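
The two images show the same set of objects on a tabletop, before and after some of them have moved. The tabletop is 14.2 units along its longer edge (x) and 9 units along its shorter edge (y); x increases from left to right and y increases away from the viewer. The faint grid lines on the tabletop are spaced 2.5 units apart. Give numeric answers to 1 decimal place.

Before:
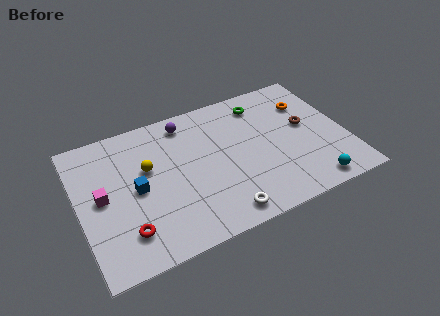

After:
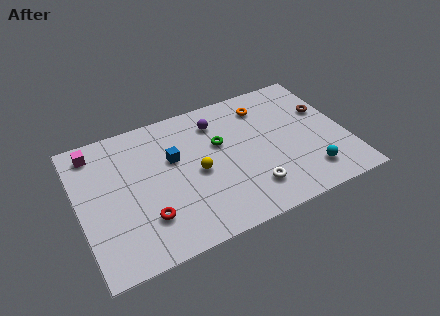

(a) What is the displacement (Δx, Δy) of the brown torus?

(1.1, 0.7)

The brown torus was at about (12.2, 5.0) and moved to about (13.3, 5.7).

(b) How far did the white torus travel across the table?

1.9

The white torus was near (7.1, 1.1) before and (8.8, 2.0) after, so it travelled √(1.7² + 0.9²) ≈ 1.9 units.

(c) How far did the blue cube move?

2.4

The blue cube moved from about (3.0, 4.4) to (5.1, 5.6), a distance of √(2.1² + 1.2²) ≈ 2.4.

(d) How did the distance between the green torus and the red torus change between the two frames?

-4.2

Before: roughly 9.6 units apart; after: 5.4. That's 4.2 units closer together.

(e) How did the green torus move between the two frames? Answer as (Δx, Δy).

(-2.5, -1.8)

From the two frames, the green torus sits at roughly (10.1, 7.4) before and (7.6, 5.6) after.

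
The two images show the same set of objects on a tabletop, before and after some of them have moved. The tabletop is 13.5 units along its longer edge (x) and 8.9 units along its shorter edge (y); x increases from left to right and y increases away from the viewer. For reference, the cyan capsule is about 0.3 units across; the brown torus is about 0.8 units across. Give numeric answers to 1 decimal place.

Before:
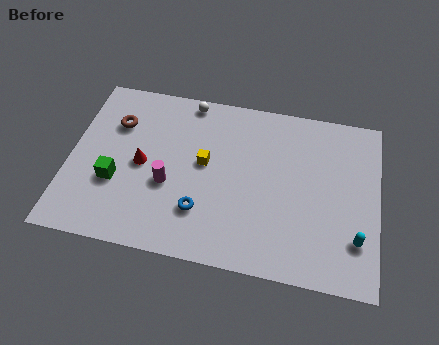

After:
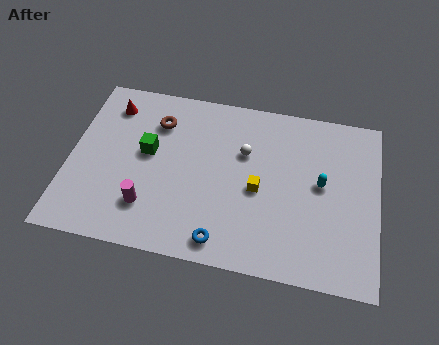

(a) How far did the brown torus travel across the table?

1.8

The brown torus moved from about (1.9, 6.3) to (3.7, 6.7), a distance of √(1.8² + 0.4²) ≈ 1.8.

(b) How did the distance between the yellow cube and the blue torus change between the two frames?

+0.7

The distance was about 2.5 in the first image and 3.2 in the second, so they moved 0.7 units further apart.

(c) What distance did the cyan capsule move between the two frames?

3.0

From (12.6, 2.3) to (11.0, 4.8), the cyan capsule covered √(1.6² + 2.5²) ≈ 3.0 units.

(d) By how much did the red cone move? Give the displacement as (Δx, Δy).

(-1.6, 2.9)

The red cone was at about (3.2, 4.3) and moved to about (1.6, 7.2).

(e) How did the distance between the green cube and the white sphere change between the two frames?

-1.4

Before: roughly 5.7 units apart; after: 4.3. That's 1.4 units closer together.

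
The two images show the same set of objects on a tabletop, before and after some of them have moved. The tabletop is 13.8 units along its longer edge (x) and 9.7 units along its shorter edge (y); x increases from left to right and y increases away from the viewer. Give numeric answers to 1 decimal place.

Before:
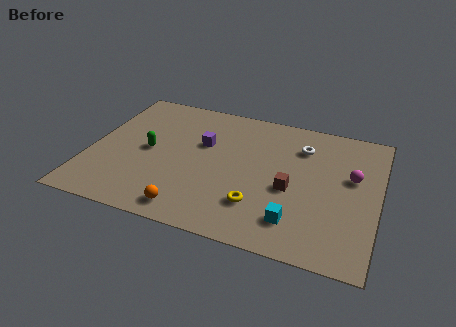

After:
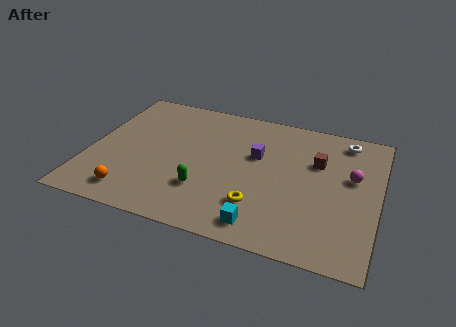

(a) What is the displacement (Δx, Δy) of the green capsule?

(2.9, -2.0)

From the two frames, the green capsule sits at roughly (2.8, 4.8) before and (5.7, 2.8) after.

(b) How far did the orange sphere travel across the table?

2.8

The orange sphere moved from about (5.2, 1.2) to (2.4, 1.5), a distance of √(2.8² + 0.3²) ≈ 2.8.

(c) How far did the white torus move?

2.3

The white torus was near (10.0, 7.3) before and (12.0, 8.4) after, so it travelled √(2.0² + 1.1²) ≈ 2.3 units.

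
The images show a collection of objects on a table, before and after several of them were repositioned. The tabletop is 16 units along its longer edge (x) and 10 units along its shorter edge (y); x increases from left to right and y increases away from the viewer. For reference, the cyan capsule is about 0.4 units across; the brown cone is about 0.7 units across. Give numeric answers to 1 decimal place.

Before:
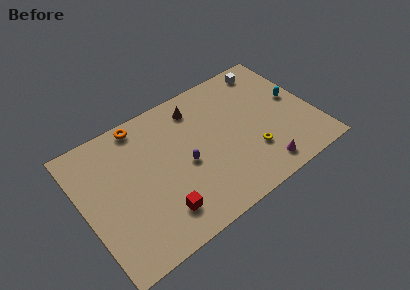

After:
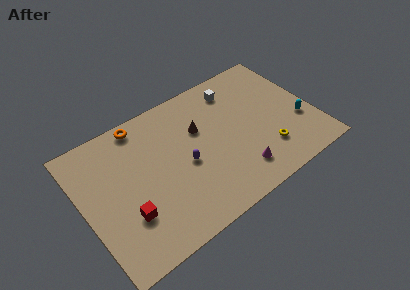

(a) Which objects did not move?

the purple capsule and the orange torus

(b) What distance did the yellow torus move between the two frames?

1.1

The yellow torus moved from about (11.3, 2.9) to (12.3, 2.5), a distance of √(1.0² + 0.4²) ≈ 1.1.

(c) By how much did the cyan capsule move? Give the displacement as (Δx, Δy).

(0.0, -1.9)

The cyan capsule started near (14.9, 5.4) and ended near (14.9, 3.5).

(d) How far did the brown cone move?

1.7

The brown cone moved from about (8.4, 8.2) to (8.3, 6.5), a distance of √(0.1² + 1.7²) ≈ 1.7.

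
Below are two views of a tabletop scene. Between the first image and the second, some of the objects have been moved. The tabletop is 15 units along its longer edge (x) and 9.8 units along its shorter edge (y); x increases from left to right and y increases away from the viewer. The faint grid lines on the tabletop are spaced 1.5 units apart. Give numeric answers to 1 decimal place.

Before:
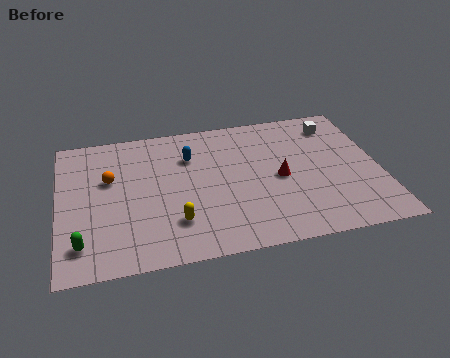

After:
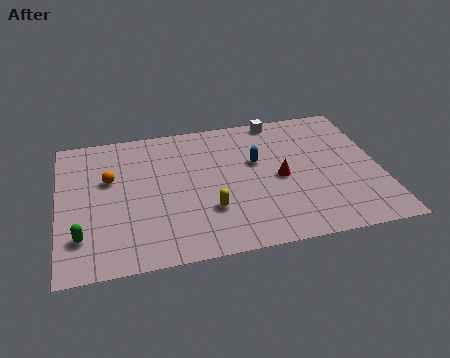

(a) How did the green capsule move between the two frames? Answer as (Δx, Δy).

(0.0, 0.5)

The green capsule started near (1.0, 1.9) and ended near (1.0, 2.4).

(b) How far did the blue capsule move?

3.3

From (6.2, 7.0) to (9.3, 6.0), the blue capsule covered √(3.1² + 1.0²) ≈ 3.3 units.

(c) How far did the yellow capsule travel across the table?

1.7

The yellow capsule was near (5.3, 2.5) before and (6.9, 3.0) after, so it travelled √(1.6² + 0.5²) ≈ 1.7 units.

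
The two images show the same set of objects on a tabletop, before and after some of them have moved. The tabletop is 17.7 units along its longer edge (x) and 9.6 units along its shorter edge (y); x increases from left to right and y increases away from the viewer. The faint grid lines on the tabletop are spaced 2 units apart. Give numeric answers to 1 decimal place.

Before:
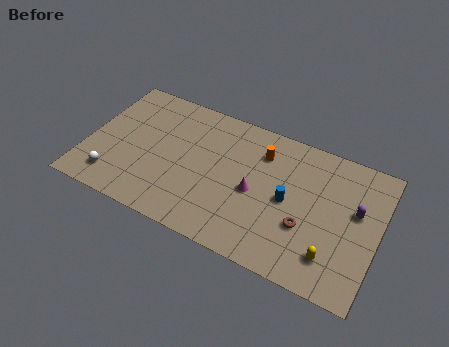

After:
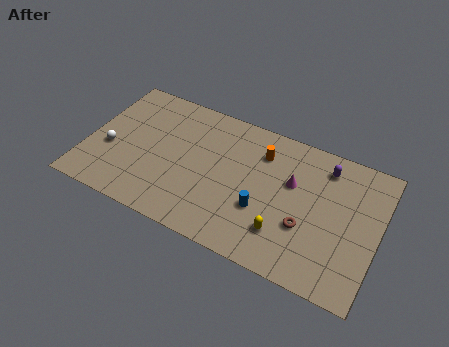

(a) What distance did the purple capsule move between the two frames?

3.0

The purple capsule was near (16.3, 5.7) before and (14.2, 7.9) after, so it travelled √(2.1² + 2.2²) ≈ 3.0 units.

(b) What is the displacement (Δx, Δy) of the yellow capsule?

(-2.9, 0.3)

From the two frames, the yellow capsule sits at roughly (15.2, 2.1) before and (12.3, 2.4) after.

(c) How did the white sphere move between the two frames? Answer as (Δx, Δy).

(-0.5, 2.0)

From the two frames, the white sphere sits at roughly (1.9, 1.8) before and (1.4, 3.8) after.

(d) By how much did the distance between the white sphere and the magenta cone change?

+2.4

They were about 8.8 units apart before and 11.2 after — 2.4 units further apart.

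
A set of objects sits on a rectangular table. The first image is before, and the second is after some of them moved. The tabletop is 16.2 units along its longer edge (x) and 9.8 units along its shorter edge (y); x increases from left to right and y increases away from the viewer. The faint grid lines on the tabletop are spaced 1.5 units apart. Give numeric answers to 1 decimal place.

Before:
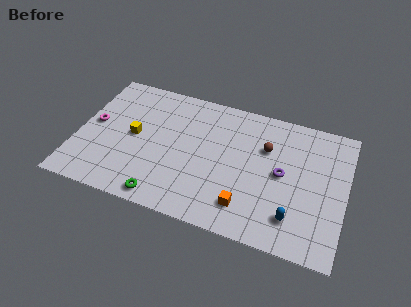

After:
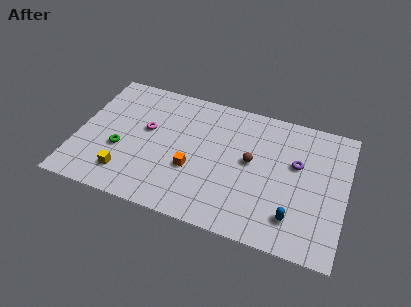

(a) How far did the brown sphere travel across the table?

1.5

From (11.3, 6.6) to (10.5, 5.3), the brown sphere covered √(0.8² + 1.3²) ≈ 1.5 units.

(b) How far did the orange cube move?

3.8

The orange cube moved from about (10.5, 2.0) to (7.1, 3.6), a distance of √(3.4² + 1.6²) ≈ 3.8.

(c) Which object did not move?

the blue capsule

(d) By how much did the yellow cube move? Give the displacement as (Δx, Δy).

(-0.2, -3.0)

The yellow cube was at about (3.4, 5.0) and moved to about (3.2, 2.0).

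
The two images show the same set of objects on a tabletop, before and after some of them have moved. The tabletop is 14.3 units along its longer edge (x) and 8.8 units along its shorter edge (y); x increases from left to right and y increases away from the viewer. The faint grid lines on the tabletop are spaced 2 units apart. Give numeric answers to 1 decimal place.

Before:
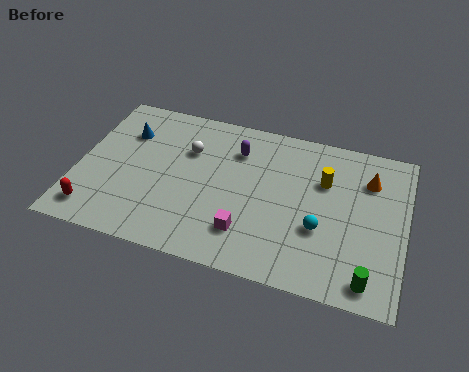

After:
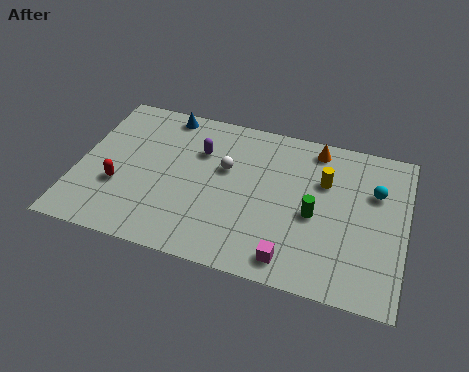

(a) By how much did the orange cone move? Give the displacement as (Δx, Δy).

(-2.4, 1.2)

The orange cone was at about (12.6, 6.5) and moved to about (10.2, 7.7).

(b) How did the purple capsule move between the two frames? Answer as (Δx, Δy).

(-1.6, -0.5)

From the two frames, the purple capsule sits at roughly (6.8, 6.6) before and (5.2, 6.1) after.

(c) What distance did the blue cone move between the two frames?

2.3

The blue cone was near (1.9, 6.3) before and (3.5, 7.9) after, so it travelled √(1.6² + 1.6²) ≈ 2.3 units.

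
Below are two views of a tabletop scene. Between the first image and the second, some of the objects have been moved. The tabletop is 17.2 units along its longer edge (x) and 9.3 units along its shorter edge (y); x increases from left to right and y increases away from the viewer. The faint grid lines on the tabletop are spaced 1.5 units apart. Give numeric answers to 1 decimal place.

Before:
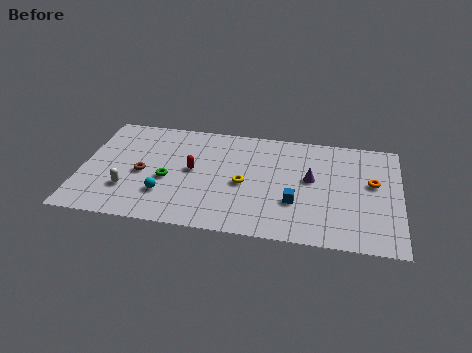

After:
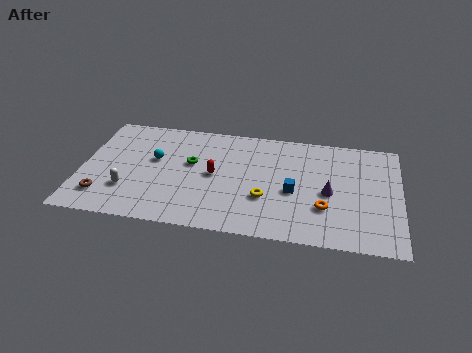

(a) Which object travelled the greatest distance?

the orange torus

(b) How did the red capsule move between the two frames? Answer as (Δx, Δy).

(1.2, -0.2)

From the two frames, the red capsule sits at roughly (6.0, 4.9) before and (7.2, 4.7) after.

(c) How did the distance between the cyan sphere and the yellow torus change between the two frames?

+2.0

Before: roughly 4.5 units apart; after: 6.5. That's 2.0 units further apart.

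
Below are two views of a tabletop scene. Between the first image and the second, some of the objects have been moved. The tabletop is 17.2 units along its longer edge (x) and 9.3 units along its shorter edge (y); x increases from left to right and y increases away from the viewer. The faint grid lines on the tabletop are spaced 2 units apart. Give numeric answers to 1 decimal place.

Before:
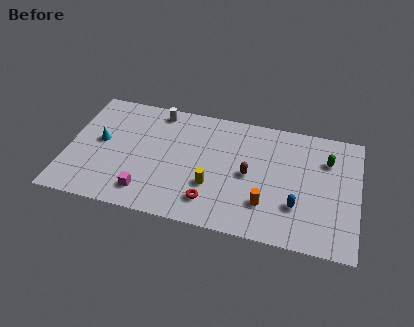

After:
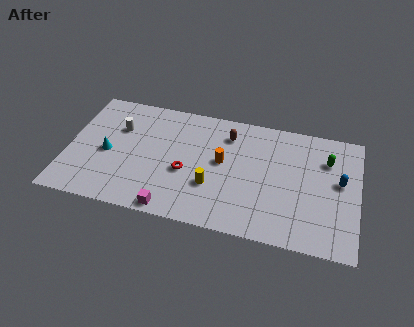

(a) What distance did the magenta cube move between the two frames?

1.8

From (4.9, 1.7) to (6.5, 0.8), the magenta cube covered √(1.6² + 0.9²) ≈ 1.8 units.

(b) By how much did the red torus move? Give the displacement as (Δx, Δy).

(-1.6, 1.9)

From the two frames, the red torus sits at roughly (8.7, 1.9) before and (7.1, 3.8) after.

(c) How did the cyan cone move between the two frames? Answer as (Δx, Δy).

(0.5, -0.8)

From the two frames, the cyan cone sits at roughly (1.9, 5.0) before and (2.4, 4.2) after.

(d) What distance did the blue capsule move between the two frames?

3.4

The blue capsule moved from about (13.7, 2.8) to (16.1, 5.2), a distance of √(2.4² + 2.4²) ≈ 3.4.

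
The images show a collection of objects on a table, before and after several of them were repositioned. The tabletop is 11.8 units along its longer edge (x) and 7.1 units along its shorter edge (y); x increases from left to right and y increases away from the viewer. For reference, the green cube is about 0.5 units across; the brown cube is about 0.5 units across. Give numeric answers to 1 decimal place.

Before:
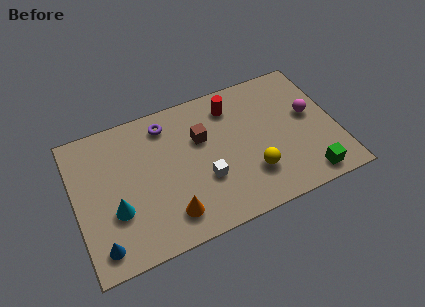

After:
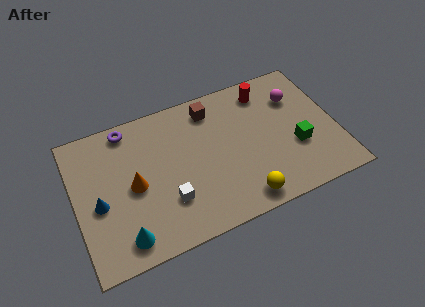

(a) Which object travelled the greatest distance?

the orange cone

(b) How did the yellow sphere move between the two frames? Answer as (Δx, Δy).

(-0.6, -1.1)

The yellow sphere started near (7.8, 2.0) and ended near (7.2, 0.9).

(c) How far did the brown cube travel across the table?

1.4

From (5.8, 4.6) to (6.4, 5.9), the brown cube covered √(0.6² + 1.3²) ≈ 1.4 units.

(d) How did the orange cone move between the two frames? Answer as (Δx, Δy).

(-1.4, 2.0)

From the two frames, the orange cone sits at roughly (4.0, 1.4) before and (2.6, 3.4) after.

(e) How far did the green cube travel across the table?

1.7

The green cube was near (10.2, 0.9) before and (9.9, 2.6) after, so it travelled √(0.3² + 1.7²) ≈ 1.7 units.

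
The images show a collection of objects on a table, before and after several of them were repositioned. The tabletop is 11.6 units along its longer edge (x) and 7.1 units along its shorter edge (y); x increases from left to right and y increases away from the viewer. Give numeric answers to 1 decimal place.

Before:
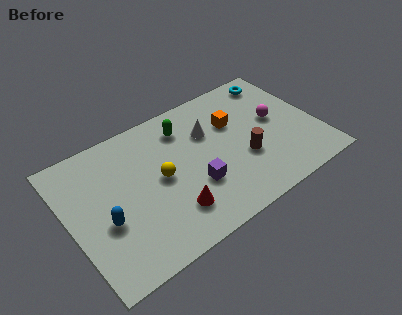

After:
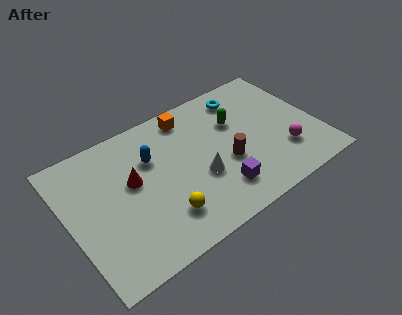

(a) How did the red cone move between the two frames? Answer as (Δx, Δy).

(-1.4, 2.4)

The red cone was at about (4.4, 1.7) and moved to about (3.0, 4.1).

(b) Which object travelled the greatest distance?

the blue capsule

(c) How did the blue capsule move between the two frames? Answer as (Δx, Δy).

(2.5, 2.0)

The blue capsule started near (1.5, 2.8) and ended near (4.0, 4.8).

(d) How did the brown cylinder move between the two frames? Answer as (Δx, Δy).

(-0.8, 0.2)

From the two frames, the brown cylinder sits at roughly (8.0, 2.6) before and (7.2, 2.8) after.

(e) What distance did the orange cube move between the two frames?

2.4

The orange cube moved from about (7.9, 4.7) to (6.0, 6.1), a distance of √(1.9² + 1.4²) ≈ 2.4.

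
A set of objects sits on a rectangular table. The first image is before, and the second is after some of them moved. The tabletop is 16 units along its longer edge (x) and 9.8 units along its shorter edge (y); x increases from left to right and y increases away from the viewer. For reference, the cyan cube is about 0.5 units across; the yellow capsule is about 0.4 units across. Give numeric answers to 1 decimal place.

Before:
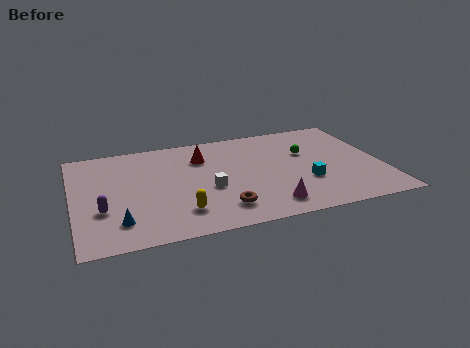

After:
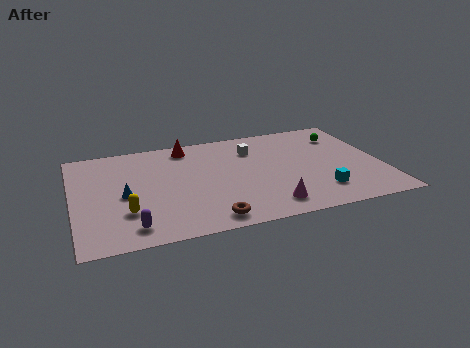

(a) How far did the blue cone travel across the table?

2.4

The blue cone moved from about (2.2, 2.1) to (2.6, 4.5), a distance of √(0.4² + 2.4²) ≈ 2.4.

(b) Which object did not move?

the magenta cone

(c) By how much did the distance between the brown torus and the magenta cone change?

+0.7

They were about 2.4 units apart before and 3.1 after — 0.7 units further apart.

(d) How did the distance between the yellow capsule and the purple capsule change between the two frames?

-2.7

Before: roughly 4.1 units apart; after: 1.4. That's 2.7 units closer together.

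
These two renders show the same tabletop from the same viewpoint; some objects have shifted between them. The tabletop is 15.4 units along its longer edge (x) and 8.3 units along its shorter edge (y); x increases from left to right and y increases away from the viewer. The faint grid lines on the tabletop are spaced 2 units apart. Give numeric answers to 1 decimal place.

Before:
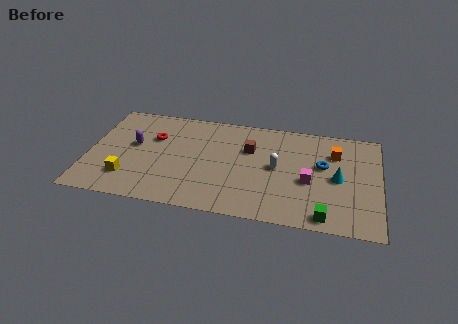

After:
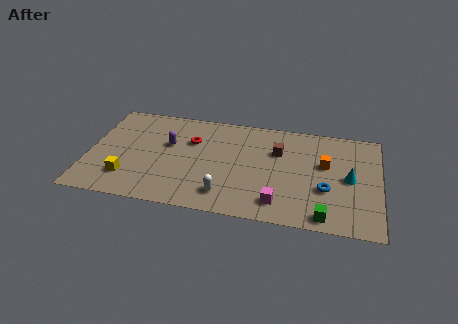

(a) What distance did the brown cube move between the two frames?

1.5

The brown cube moved from about (8.5, 5.5) to (10.0, 5.6), a distance of √(1.5² + 0.1²) ≈ 1.5.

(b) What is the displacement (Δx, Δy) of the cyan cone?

(0.6, 0.1)

From the two frames, the cyan cone sits at roughly (13.2, 4.0) before and (13.8, 4.1) after.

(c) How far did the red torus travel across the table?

2.0

The red torus was near (3.4, 5.5) before and (5.4, 5.6) after, so it travelled √(2.0² + 0.1²) ≈ 2.0 units.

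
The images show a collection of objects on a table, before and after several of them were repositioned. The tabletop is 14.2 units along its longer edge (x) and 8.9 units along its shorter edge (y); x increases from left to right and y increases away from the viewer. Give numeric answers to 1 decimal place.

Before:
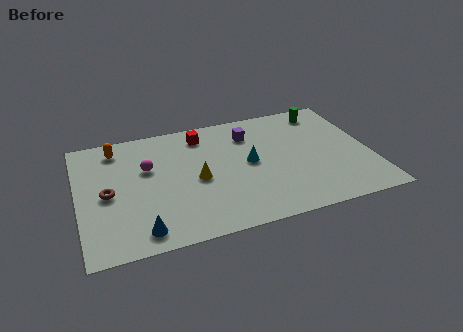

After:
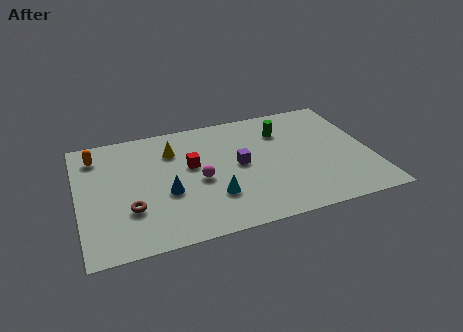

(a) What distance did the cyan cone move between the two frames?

2.8

The cyan cone moved from about (8.3, 4.6) to (6.4, 2.6), a distance of √(1.9² + 2.0²) ≈ 2.8.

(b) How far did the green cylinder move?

2.4

The green cylinder was near (12.3, 7.6) before and (10.1, 6.6) after, so it travelled √(2.2² + 1.0²) ≈ 2.4 units.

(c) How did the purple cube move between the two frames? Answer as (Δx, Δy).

(-0.7, -2.2)

The purple cube was at about (8.5, 6.8) and moved to about (7.8, 4.6).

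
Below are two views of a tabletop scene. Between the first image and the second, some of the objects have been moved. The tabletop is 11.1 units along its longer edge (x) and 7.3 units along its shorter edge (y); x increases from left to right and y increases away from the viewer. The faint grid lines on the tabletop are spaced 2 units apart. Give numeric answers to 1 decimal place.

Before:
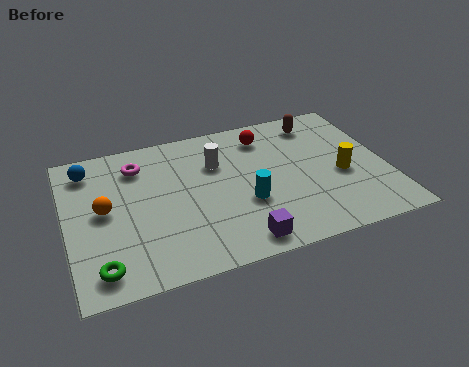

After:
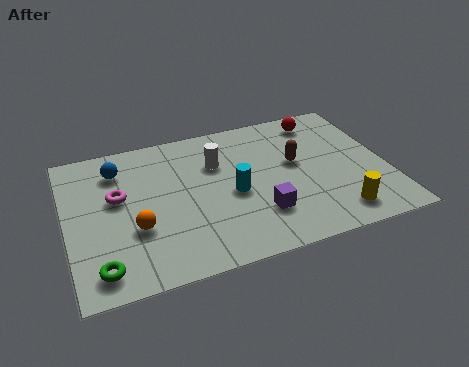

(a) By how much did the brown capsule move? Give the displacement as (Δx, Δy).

(-1.0, -1.9)

The brown capsule was at about (9.0, 6.1) and moved to about (8.0, 4.2).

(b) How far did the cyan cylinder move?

0.7

The cyan cylinder was near (6.1, 2.7) before and (5.7, 3.3) after, so it travelled √(0.4² + 0.6²) ≈ 0.7 units.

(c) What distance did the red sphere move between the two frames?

2.0

From (7.1, 5.9) to (9.1, 6.2), the red sphere covered √(2.0² + 0.3²) ≈ 2.0 units.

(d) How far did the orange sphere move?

1.6

From (1.3, 3.8) to (2.3, 2.6), the orange sphere covered √(1.0² + 1.2²) ≈ 1.6 units.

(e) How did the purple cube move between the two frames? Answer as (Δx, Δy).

(0.8, 1.1)

The purple cube started near (5.7, 0.9) and ended near (6.5, 2.0).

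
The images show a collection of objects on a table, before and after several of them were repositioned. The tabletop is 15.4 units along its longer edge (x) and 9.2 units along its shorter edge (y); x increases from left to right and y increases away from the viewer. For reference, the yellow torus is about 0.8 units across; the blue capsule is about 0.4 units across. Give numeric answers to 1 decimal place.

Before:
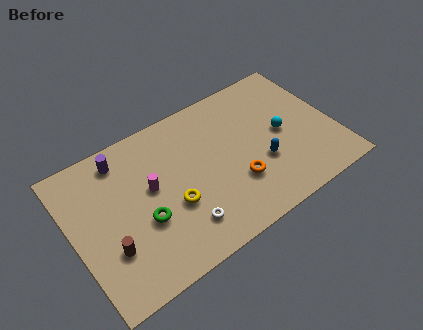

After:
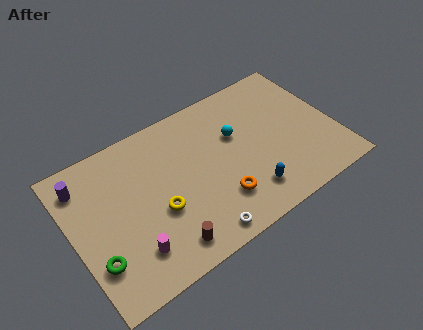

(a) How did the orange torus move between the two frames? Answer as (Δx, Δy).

(-1.1, -0.5)

The orange torus was at about (9.3, 2.9) and moved to about (8.2, 2.4).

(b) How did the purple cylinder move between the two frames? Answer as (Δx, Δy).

(-2.3, -0.4)

The purple cylinder was at about (3.3, 7.8) and moved to about (1.0, 7.4).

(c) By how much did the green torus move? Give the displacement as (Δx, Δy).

(-2.9, -0.9)

The green torus was at about (3.9, 3.5) and moved to about (1.0, 2.6).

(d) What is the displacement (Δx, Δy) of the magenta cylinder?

(-1.6, -3.1)

The magenta cylinder was at about (4.6, 5.2) and moved to about (3.0, 2.1).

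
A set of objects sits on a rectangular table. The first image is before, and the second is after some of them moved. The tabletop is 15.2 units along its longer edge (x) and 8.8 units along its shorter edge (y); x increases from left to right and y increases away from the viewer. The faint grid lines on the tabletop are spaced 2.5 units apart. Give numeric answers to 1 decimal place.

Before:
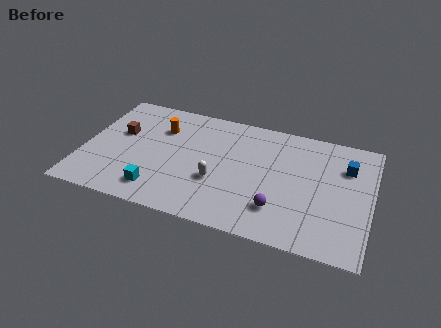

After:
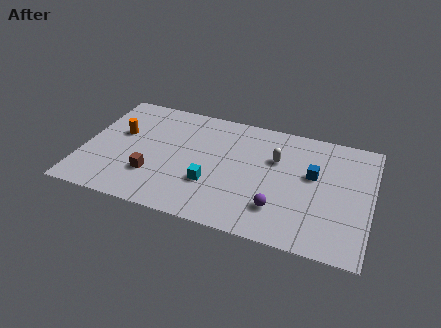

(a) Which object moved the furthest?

the white capsule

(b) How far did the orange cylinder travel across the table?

2.3

The orange cylinder was near (3.9, 6.3) before and (1.8, 5.3) after, so it travelled √(2.1² + 1.0²) ≈ 2.3 units.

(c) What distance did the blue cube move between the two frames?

2.0

From (13.8, 6.3) to (12.1, 5.2), the blue cube covered √(1.7² + 1.1²) ≈ 2.0 units.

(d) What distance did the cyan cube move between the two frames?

3.0

From (4.2, 1.6) to (6.9, 2.9), the cyan cube covered √(2.7² + 1.3²) ≈ 3.0 units.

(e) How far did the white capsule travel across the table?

3.9

From (7.2, 3.2) to (10.1, 5.8), the white capsule covered √(2.9² + 2.6²) ≈ 3.9 units.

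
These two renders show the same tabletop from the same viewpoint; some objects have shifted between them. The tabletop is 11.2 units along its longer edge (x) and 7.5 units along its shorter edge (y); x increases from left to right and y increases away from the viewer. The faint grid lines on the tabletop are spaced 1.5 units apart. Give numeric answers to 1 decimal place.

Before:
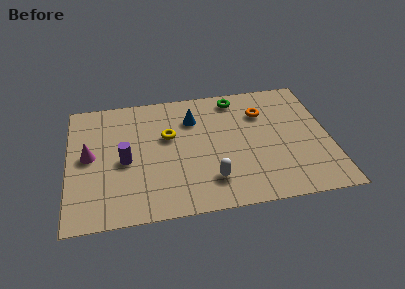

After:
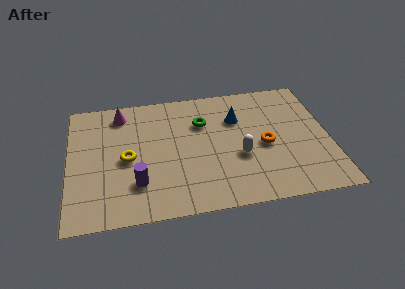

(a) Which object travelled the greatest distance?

the magenta cone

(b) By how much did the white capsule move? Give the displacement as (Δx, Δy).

(1.3, 1.2)

The white capsule was at about (6.0, 1.7) and moved to about (7.3, 2.9).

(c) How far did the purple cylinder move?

1.5

The purple cylinder moved from about (2.4, 3.4) to (2.9, 2.0), a distance of √(0.5² + 1.4²) ≈ 1.5.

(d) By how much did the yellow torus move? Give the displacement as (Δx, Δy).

(-1.8, -1.1)

The yellow torus started near (4.3, 4.6) and ended near (2.5, 3.5).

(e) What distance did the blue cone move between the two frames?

1.9

From (5.4, 5.5) to (7.3, 5.2), the blue cone covered √(1.9² + 0.3²) ≈ 1.9 units.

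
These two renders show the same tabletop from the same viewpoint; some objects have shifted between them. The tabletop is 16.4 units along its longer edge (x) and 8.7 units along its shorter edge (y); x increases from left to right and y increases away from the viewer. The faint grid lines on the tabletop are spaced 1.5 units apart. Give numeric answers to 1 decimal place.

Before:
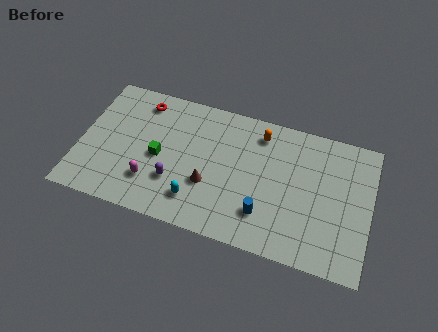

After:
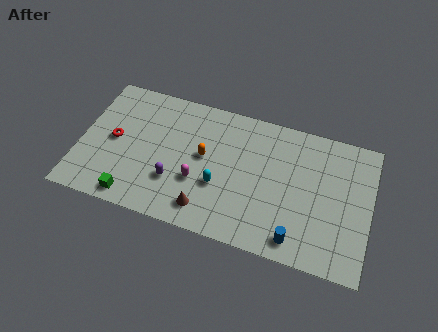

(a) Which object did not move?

the purple capsule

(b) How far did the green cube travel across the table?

3.2

The green cube was near (4.5, 4.0) before and (3.3, 1.0) after, so it travelled √(1.2² + 3.0²) ≈ 3.2 units.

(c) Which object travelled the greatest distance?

the orange capsule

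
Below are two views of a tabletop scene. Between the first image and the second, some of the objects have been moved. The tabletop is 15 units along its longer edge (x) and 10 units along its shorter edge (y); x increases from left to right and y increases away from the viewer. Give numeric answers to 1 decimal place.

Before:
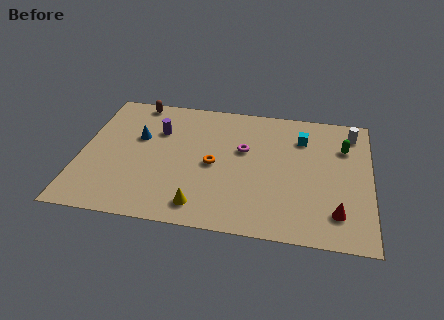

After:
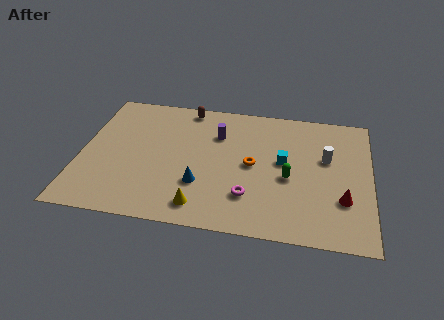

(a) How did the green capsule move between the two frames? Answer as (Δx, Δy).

(-2.8, -2.8)

The green capsule was at about (13.6, 7.1) and moved to about (10.8, 4.3).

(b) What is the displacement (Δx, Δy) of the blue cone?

(3.4, -3.1)

From the two frames, the blue cone sits at roughly (2.9, 6.2) before and (6.3, 3.1) after.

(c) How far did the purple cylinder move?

3.1

From (3.9, 6.9) to (7.0, 7.1), the purple cylinder covered √(3.1² + 0.2²) ≈ 3.1 units.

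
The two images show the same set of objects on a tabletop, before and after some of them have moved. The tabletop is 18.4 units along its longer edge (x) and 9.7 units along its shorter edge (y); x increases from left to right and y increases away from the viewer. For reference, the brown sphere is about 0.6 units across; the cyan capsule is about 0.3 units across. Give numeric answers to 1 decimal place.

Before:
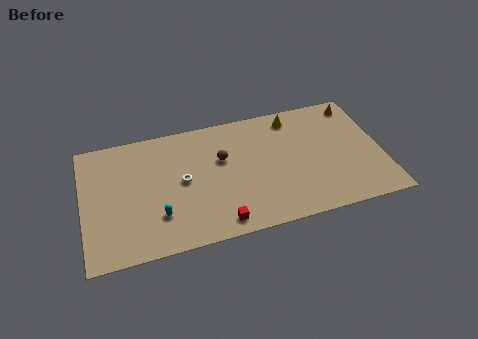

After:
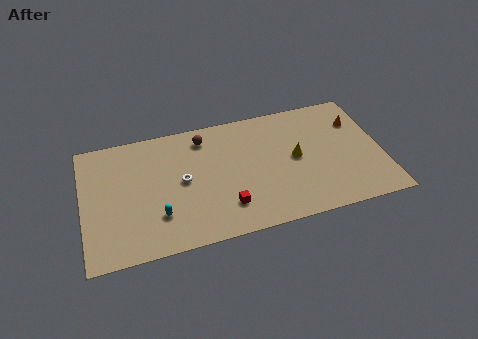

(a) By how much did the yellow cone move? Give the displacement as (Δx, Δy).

(-0.1, -3.3)

From the two frames, the yellow cone sits at roughly (13.2, 8.3) before and (13.1, 5.0) after.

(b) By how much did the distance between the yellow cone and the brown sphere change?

+1.2

Before: roughly 5.1 units apart; after: 6.3. That's 1.2 units further apart.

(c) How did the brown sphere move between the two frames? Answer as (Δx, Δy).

(-1.0, 2.0)

From the two frames, the brown sphere sits at roughly (8.6, 6.1) before and (7.6, 8.1) after.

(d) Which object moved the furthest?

the yellow cone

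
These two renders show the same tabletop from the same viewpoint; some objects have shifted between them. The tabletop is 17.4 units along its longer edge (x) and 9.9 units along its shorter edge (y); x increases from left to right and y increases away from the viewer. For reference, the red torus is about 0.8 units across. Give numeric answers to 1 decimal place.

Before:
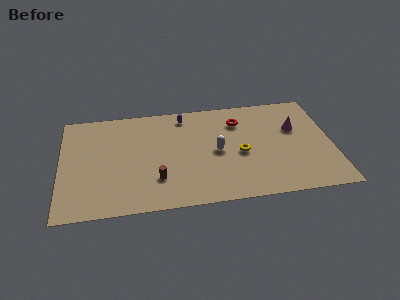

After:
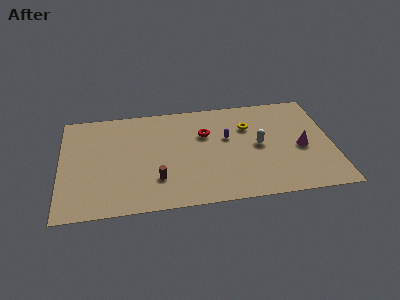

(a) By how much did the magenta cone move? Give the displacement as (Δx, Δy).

(0.3, -1.9)

The magenta cone was at about (15.1, 6.3) and moved to about (15.4, 4.4).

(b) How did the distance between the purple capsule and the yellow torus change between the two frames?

-3.7

They were about 5.4 units apart before and 1.7 after — 3.7 units closer together.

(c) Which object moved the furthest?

the purple capsule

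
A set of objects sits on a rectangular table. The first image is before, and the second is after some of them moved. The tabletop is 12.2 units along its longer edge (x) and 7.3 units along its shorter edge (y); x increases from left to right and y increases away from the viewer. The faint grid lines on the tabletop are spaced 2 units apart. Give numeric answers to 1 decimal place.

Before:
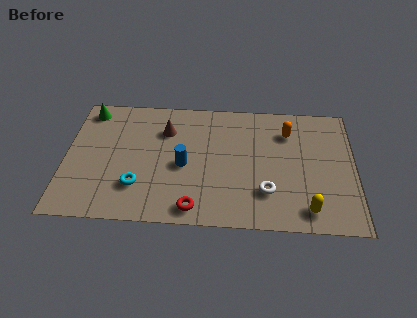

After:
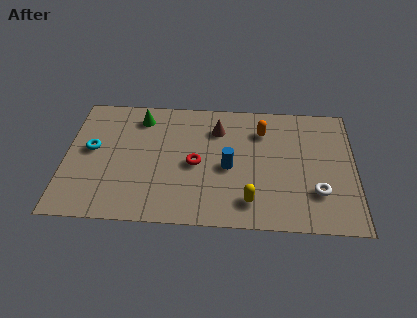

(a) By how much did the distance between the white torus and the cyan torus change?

+4.3

Before: roughly 5.4 units apart; after: 9.7. That's 4.3 units further apart.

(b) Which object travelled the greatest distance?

the cyan torus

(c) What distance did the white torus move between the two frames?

2.1

The white torus moved from about (8.5, 2.0) to (10.6, 2.1), a distance of √(2.1² + 0.1²) ≈ 2.1.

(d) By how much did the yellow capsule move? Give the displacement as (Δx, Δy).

(-2.4, 0.3)

The yellow capsule was at about (10.2, 1.1) and moved to about (7.8, 1.4).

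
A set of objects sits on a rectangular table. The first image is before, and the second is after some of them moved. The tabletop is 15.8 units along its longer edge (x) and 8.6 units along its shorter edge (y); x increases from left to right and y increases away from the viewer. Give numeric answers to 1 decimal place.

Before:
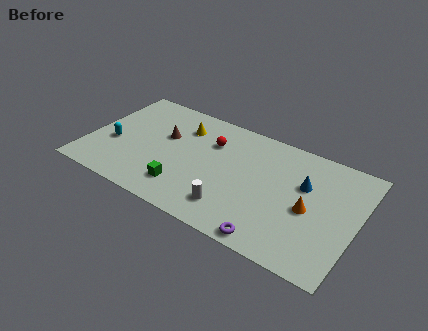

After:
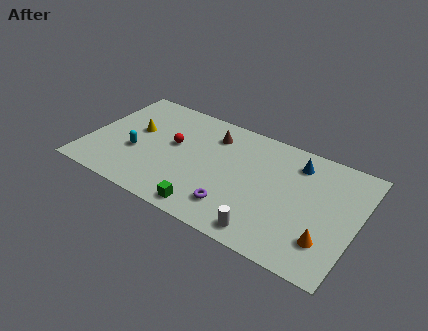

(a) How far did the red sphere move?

2.4

From (7.0, 6.1) to (4.9, 4.9), the red sphere covered √(2.1² + 1.2²) ≈ 2.4 units.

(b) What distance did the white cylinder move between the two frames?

2.2

The white cylinder moved from about (8.9, 1.8) to (11.0, 1.1), a distance of √(2.1² + 0.7²) ≈ 2.2.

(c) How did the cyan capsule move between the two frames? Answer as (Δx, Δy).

(1.4, -0.1)

The cyan capsule started near (1.5, 3.4) and ended near (2.9, 3.3).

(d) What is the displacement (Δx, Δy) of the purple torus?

(-2.4, 1.1)

The purple torus started near (11.4, 0.8) and ended near (9.0, 1.9).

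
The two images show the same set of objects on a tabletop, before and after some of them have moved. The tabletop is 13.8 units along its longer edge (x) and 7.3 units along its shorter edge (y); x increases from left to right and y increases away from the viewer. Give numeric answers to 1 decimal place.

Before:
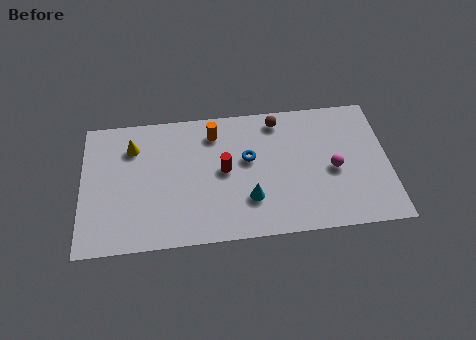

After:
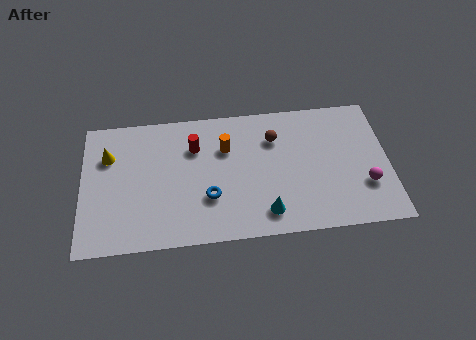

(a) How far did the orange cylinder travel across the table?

1.0

The orange cylinder was near (6.0, 5.9) before and (6.5, 5.0) after, so it travelled √(0.5² + 0.9²) ≈ 1.0 units.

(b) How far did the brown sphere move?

1.0

The brown sphere was near (8.9, 6.3) before and (8.7, 5.3) after, so it travelled √(0.2² + 1.0²) ≈ 1.0 units.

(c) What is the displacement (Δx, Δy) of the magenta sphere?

(1.4, -1.0)

The magenta sphere was at about (11.3, 3.3) and moved to about (12.7, 2.3).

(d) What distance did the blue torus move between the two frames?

2.6

The blue torus was near (7.5, 4.3) before and (5.7, 2.4) after, so it travelled √(1.8² + 1.9²) ≈ 2.6 units.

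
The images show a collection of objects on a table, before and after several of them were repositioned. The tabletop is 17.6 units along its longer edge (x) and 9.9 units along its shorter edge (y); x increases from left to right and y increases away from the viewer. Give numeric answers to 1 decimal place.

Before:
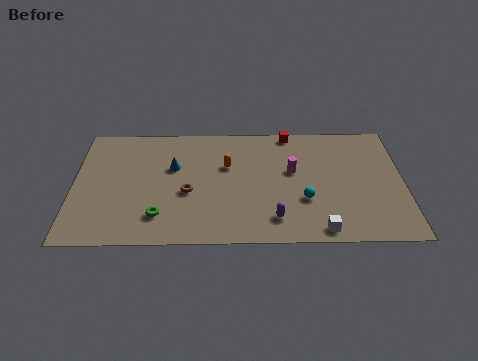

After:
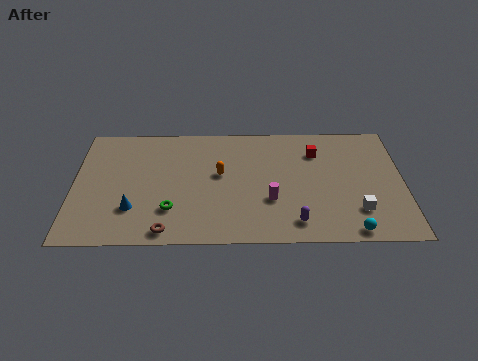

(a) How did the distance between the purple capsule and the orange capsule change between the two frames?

+0.6

Before: roughly 5.1 units apart; after: 5.7. That's 0.6 units further apart.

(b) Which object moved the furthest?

the blue cone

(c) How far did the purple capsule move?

1.1

The purple capsule moved from about (10.7, 1.9) to (11.8, 1.6), a distance of √(1.1² + 0.3²) ≈ 1.1.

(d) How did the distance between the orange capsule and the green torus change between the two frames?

-1.6

Before: roughly 5.5 units apart; after: 3.9. That's 1.6 units closer together.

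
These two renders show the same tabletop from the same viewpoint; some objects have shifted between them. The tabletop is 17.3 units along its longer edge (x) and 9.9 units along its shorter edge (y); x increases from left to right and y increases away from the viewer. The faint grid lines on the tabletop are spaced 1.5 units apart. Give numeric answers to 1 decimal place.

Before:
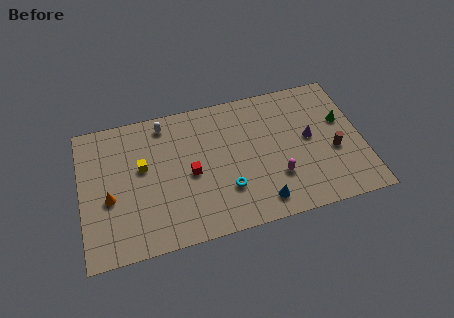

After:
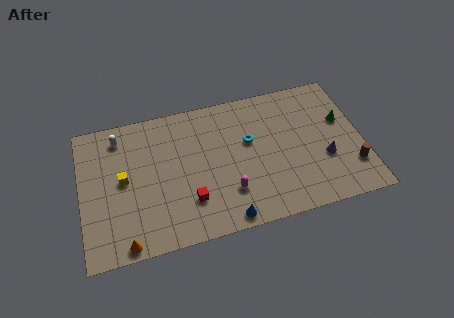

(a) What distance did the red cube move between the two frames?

1.9

The red cube moved from about (6.7, 4.6) to (6.5, 2.7), a distance of √(0.2² + 1.9²) ≈ 1.9.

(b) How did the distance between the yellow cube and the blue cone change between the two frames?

-0.8

Before: roughly 8.2 units apart; after: 7.4. That's 0.8 units closer together.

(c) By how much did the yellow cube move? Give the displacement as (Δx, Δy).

(-1.2, -0.6)

From the two frames, the yellow cube sits at roughly (3.8, 5.8) before and (2.6, 5.2) after.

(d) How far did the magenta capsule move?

3.0

The magenta capsule moved from about (11.9, 3.0) to (8.9, 2.7), a distance of √(3.0² + 0.3²) ≈ 3.0.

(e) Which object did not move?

the green cone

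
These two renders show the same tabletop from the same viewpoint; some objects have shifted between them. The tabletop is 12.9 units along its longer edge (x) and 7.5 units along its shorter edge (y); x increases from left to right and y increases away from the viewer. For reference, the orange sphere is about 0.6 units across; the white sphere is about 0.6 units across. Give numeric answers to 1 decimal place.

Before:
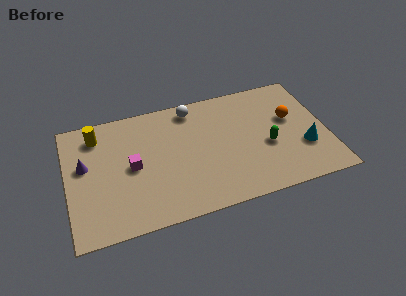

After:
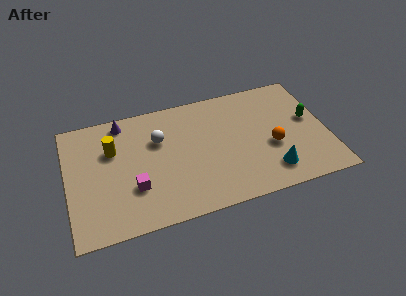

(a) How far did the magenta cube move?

1.3

From (3.2, 3.7) to (3.2, 2.4), the magenta cube covered √(0.0² + 1.3²) ≈ 1.3 units.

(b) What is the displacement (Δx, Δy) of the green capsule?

(2.2, 1.1)

The green capsule was at about (9.9, 3.1) and moved to about (12.1, 4.2).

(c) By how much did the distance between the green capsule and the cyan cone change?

+1.6

They were about 1.9 units apart before and 3.5 after — 1.6 units further apart.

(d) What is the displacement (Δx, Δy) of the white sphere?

(-1.8, -1.5)

The white sphere started near (6.4, 6.5) and ended near (4.6, 5.0).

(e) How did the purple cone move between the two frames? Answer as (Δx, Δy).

(2.0, 2.2)

The purple cone started near (0.9, 4.4) and ended near (2.9, 6.6).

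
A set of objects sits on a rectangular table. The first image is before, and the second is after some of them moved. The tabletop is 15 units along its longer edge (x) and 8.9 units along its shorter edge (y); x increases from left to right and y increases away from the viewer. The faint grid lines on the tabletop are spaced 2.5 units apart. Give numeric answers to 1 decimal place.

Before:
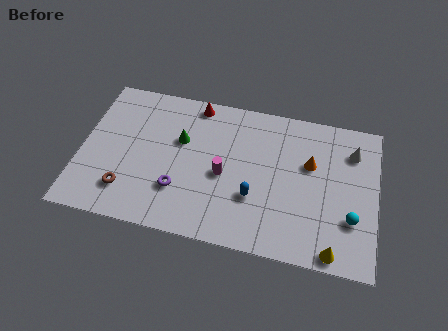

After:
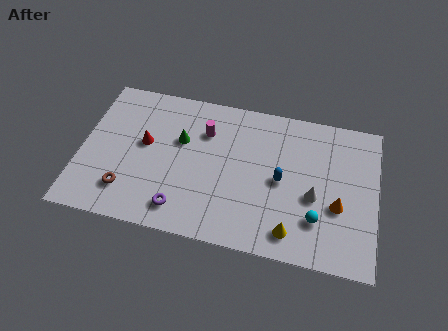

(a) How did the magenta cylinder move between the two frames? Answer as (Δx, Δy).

(-1.1, 2.4)

The magenta cylinder was at about (7.3, 4.0) and moved to about (6.2, 6.4).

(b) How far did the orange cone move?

2.7

The orange cone was near (11.6, 5.6) before and (13.1, 3.4) after, so it travelled √(1.5² + 2.2²) ≈ 2.7 units.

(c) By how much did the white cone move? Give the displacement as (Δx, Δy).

(-1.8, -3.1)

The white cone started near (13.7, 6.8) and ended near (11.9, 3.7).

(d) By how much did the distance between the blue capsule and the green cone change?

+0.7

They were about 4.7 units apart before and 5.4 after — 0.7 units further apart.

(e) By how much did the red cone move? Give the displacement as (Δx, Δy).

(-2.4, -3.0)

The red cone started near (5.6, 8.0) and ended near (3.2, 5.0).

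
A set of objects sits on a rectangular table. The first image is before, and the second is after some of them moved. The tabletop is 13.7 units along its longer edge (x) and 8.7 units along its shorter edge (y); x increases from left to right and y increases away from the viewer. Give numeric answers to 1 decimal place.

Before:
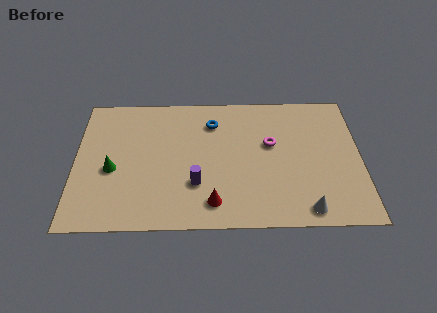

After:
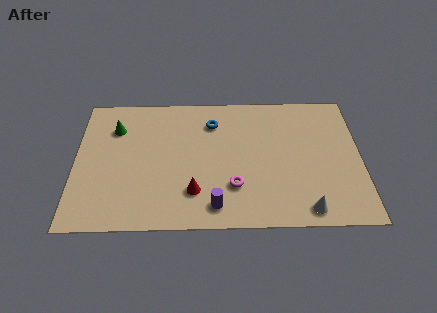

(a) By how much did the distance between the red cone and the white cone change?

+1.0

The distance was about 4.4 in the first image and 5.4 in the second, so they moved 1.0 units further apart.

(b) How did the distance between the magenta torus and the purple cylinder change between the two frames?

-2.9

The distance was about 4.4 in the first image and 1.5 in the second, so they moved 2.9 units closer together.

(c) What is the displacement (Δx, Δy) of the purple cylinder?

(0.9, -1.4)

From the two frames, the purple cylinder sits at roughly (5.8, 2.7) before and (6.7, 1.3) after.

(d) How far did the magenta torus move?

3.2

From (9.4, 5.2) to (7.6, 2.5), the magenta torus covered √(1.8² + 2.7²) ≈ 3.2 units.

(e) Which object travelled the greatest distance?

the magenta torus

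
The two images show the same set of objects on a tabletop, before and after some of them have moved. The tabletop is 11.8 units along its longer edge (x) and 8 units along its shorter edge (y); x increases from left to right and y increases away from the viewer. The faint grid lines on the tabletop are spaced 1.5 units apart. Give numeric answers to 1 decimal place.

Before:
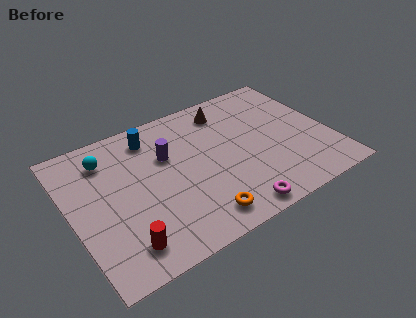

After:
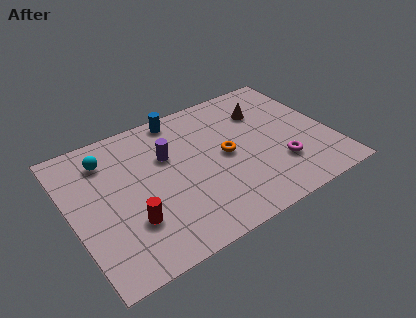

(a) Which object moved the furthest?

the orange torus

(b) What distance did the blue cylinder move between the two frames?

1.5

From (4.0, 6.6) to (5.4, 7.2), the blue cylinder covered √(1.4² + 0.6²) ≈ 1.5 units.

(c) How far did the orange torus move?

3.3

From (5.3, 1.2) to (7.0, 4.0), the orange torus covered √(1.7² + 2.8²) ≈ 3.3 units.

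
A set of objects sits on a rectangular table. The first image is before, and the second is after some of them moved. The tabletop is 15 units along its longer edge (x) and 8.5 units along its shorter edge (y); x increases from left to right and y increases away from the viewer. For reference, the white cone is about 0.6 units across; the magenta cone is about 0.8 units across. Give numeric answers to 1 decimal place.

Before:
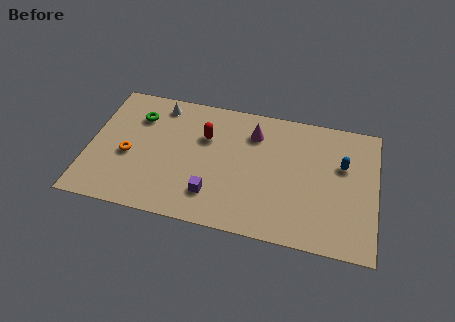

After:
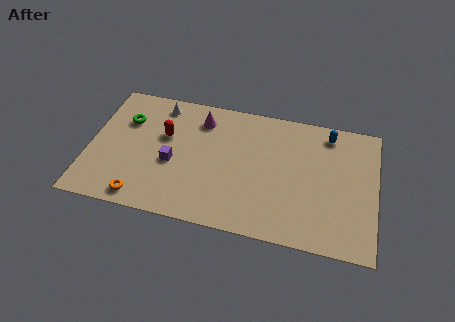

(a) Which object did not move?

the white cone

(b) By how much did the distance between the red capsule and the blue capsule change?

+1.5

The distance was about 7.2 in the first image and 8.7 in the second, so they moved 1.5 units further apart.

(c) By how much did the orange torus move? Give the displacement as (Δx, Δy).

(0.9, -2.6)

The orange torus started near (2.1, 3.6) and ended near (3.0, 1.0).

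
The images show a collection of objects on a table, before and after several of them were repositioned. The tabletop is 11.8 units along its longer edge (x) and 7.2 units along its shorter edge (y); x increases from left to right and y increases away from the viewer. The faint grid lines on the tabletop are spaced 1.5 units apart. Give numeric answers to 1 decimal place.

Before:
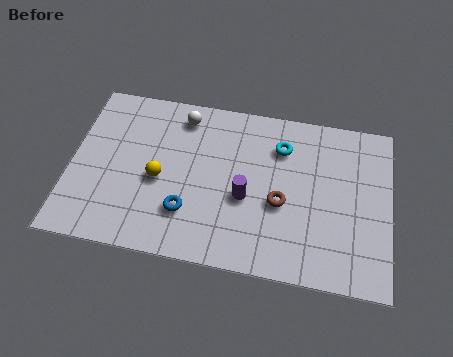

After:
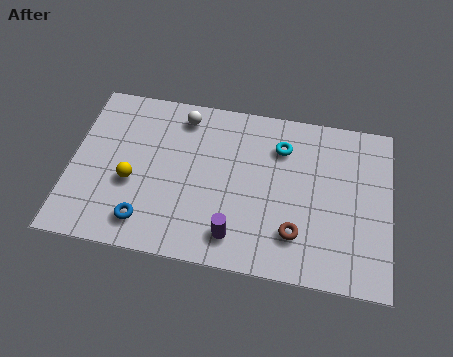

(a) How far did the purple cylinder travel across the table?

1.7

The purple cylinder was near (6.5, 3.0) before and (6.2, 1.3) after, so it travelled √(0.3² + 1.7²) ≈ 1.7 units.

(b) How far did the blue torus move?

1.7

From (4.4, 2.0) to (2.9, 1.3), the blue torus covered √(1.5² + 0.7²) ≈ 1.7 units.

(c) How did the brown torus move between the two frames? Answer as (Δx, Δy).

(0.6, -1.2)

The brown torus was at about (7.8, 3.0) and moved to about (8.4, 1.8).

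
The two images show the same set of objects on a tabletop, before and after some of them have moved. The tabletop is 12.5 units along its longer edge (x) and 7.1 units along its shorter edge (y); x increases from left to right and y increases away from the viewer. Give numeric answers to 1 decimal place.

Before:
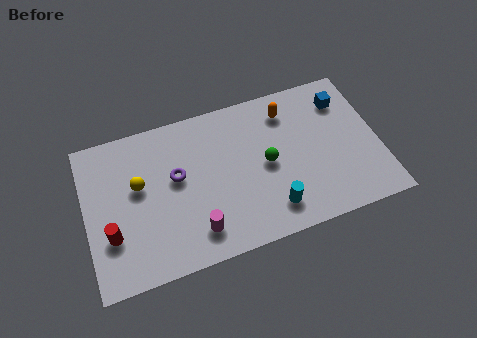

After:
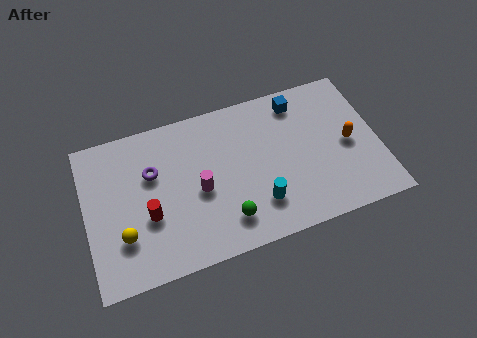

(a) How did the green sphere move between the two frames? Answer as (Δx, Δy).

(-1.9, -2.0)

From the two frames, the green sphere sits at roughly (7.7, 3.5) before and (5.8, 1.5) after.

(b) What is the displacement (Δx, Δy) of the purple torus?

(-1.0, 0.5)

The purple torus was at about (3.9, 4.1) and moved to about (2.9, 4.6).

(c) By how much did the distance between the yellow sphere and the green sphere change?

-1.1

The distance was about 5.4 in the first image and 4.3 in the second, so they moved 1.1 units closer together.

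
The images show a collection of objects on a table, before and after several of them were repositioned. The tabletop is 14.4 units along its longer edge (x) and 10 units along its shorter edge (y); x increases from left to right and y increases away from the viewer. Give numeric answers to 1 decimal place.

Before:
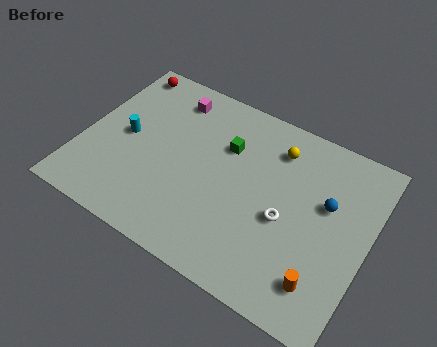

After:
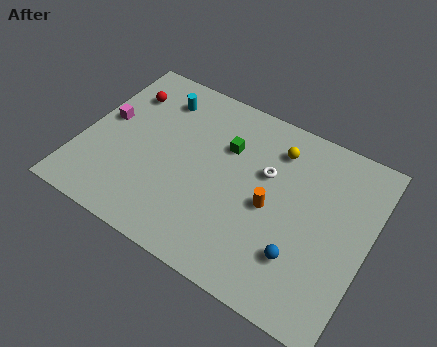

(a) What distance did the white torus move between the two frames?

2.4

The white torus was near (10.4, 4.3) before and (9.1, 6.3) after, so it travelled √(1.3² + 2.0²) ≈ 2.4 units.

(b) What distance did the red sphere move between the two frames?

1.5

The red sphere moved from about (1.2, 8.9) to (1.6, 7.5), a distance of √(0.4² + 1.4²) ≈ 1.5.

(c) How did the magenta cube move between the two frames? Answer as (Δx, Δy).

(-2.9, -2.8)

The magenta cube was at about (3.9, 8.3) and moved to about (1.0, 5.5).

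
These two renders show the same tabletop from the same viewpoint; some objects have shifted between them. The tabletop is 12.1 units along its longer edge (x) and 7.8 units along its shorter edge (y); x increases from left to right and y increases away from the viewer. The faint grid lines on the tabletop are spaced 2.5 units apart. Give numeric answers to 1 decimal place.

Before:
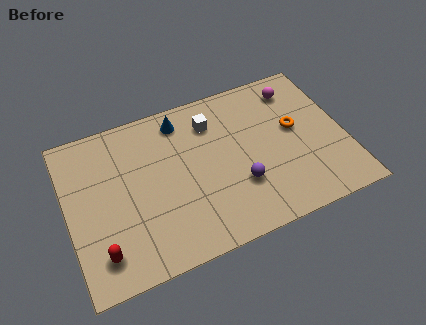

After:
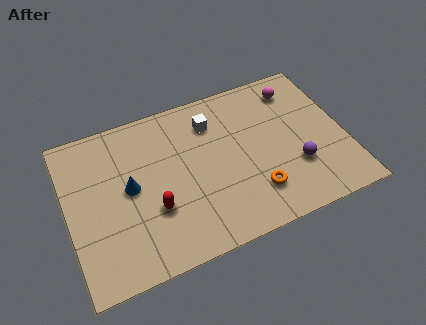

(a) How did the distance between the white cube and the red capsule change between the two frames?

-2.6

They were about 7.0 units apart before and 4.4 after — 2.6 units closer together.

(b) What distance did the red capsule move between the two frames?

2.7

From (1.2, 1.5) to (3.6, 2.7), the red capsule covered √(2.4² + 1.2²) ≈ 2.7 units.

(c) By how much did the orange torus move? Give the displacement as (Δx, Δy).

(-2.1, -2.5)

The orange torus started near (10.0, 4.4) and ended near (7.9, 1.9).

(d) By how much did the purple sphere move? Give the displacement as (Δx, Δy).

(2.5, 0.0)

From the two frames, the purple sphere sits at roughly (7.3, 2.5) before and (9.8, 2.5) after.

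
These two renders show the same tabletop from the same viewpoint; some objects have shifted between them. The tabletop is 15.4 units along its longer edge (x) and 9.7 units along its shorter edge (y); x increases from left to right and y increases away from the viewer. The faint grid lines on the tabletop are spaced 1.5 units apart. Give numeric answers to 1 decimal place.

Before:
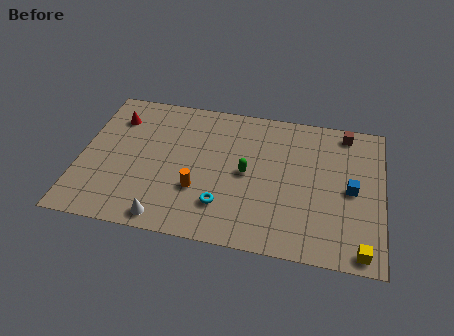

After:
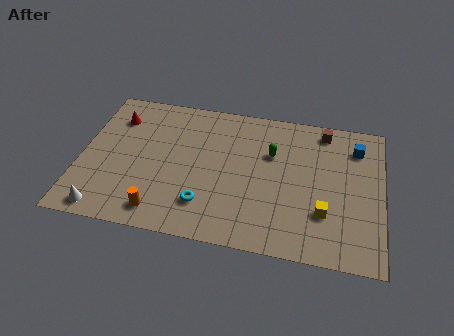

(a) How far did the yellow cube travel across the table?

2.8

The yellow cube was near (14.4, 0.9) before and (12.5, 2.9) after, so it travelled √(1.9² + 2.0²) ≈ 2.8 units.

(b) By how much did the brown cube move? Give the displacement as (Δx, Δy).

(-1.1, -0.1)

The brown cube started near (13.4, 8.6) and ended near (12.3, 8.5).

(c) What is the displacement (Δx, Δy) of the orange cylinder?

(-1.8, -1.8)

The orange cylinder started near (6.1, 3.2) and ended near (4.3, 1.4).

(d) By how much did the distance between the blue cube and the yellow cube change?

+1.1

They were about 3.8 units apart before and 4.9 after — 1.1 units further apart.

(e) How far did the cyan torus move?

0.9

The cyan torus moved from about (7.4, 2.4) to (6.5, 2.3), a distance of √(0.9² + 0.1²) ≈ 0.9.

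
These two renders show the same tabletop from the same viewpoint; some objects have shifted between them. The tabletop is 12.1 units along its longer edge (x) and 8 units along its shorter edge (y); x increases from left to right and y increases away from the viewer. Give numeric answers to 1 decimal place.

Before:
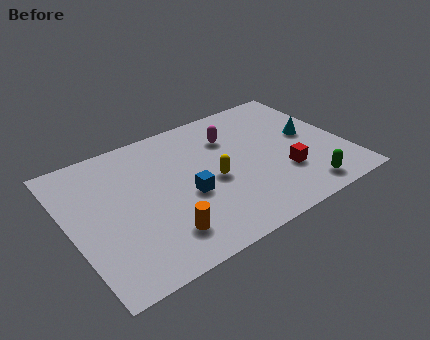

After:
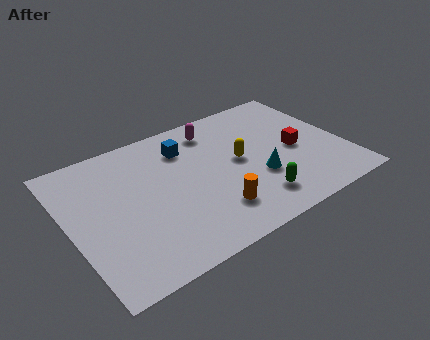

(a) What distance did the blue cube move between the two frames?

2.8

The blue cube was near (5.0, 3.3) before and (5.4, 6.1) after, so it travelled √(0.4² + 2.8²) ≈ 2.8 units.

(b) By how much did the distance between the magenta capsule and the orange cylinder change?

-0.8

The distance was about 5.6 in the first image and 4.8 in the second, so they moved 0.8 units closer together.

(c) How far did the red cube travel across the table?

1.4

From (9.2, 2.5) to (10.0, 3.7), the red cube covered √(0.8² + 1.2²) ≈ 1.4 units.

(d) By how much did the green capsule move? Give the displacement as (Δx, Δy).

(-2.1, 0.5)

The green capsule was at about (9.8, 1.1) and moved to about (7.7, 1.6).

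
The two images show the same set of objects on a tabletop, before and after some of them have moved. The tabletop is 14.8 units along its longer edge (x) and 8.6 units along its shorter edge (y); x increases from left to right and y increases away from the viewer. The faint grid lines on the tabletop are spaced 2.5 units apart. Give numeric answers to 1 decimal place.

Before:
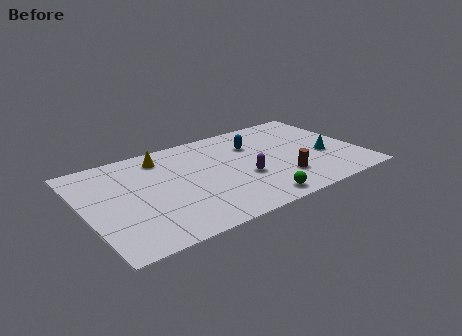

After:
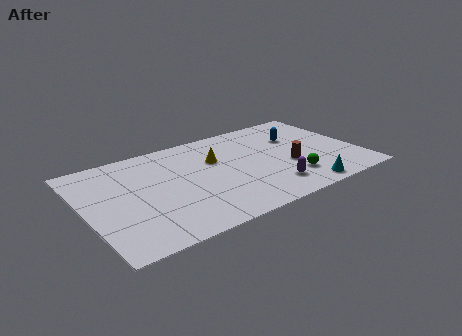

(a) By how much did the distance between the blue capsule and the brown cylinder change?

-1.2

They were about 3.9 units apart before and 2.7 after — 1.2 units closer together.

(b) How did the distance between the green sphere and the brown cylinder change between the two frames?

-0.9

Before: roughly 2.1 units apart; after: 1.2. That's 0.9 units closer together.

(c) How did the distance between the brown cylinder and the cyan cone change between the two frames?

-0.4

They were about 2.8 units apart before and 2.4 after — 0.4 units closer together.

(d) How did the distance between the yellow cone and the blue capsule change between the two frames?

-0.4

Before: roughly 5.0 units apart; after: 4.6. That's 0.4 units closer together.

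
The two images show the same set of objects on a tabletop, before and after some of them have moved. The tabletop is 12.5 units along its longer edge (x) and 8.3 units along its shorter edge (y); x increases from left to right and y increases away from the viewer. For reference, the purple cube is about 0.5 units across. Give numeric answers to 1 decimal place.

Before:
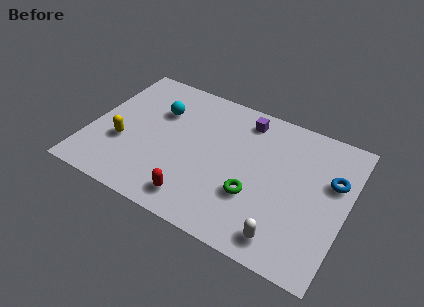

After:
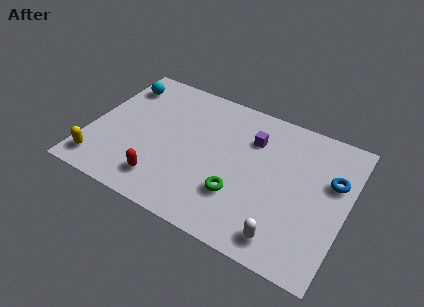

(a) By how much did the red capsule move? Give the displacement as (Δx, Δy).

(-1.7, 0.3)

The red capsule started near (5.6, 1.3) and ended near (3.9, 1.6).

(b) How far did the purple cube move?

1.1

The purple cube moved from about (7.2, 7.0) to (7.7, 6.0), a distance of √(0.5² + 1.0²) ≈ 1.1.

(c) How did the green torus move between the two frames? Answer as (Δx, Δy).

(-0.7, -0.3)

The green torus started near (8.2, 2.8) and ended near (7.5, 2.5).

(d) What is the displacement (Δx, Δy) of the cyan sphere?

(-2.1, 0.9)

From the two frames, the cyan sphere sits at roughly (3.1, 5.7) before and (1.0, 6.6) after.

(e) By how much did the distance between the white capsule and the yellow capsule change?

+0.7

Before: roughly 8.4 units apart; after: 9.1. That's 0.7 units further apart.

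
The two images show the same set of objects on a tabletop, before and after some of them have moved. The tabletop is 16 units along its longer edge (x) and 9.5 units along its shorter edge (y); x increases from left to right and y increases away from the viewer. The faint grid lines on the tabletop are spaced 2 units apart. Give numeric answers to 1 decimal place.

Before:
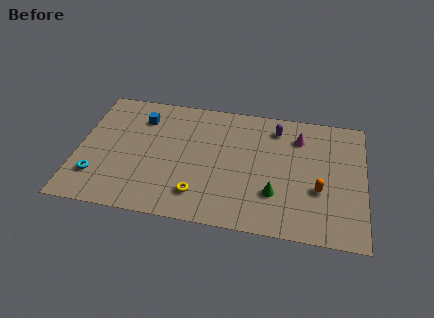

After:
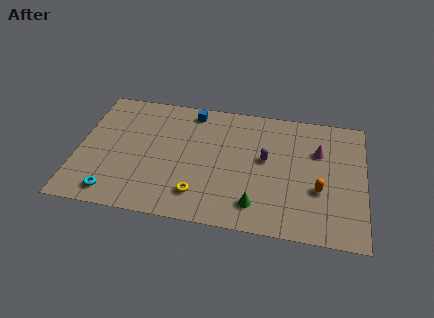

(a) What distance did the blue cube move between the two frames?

3.0

The blue cube was near (3.4, 7.3) before and (6.2, 8.3) after, so it travelled √(2.8² + 1.0²) ≈ 3.0 units.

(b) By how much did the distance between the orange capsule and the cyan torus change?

-0.8

The distance was about 12.3 in the first image and 11.5 in the second, so they moved 0.8 units closer together.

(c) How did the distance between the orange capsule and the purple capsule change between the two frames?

-1.5

The distance was about 5.0 in the first image and 3.5 in the second, so they moved 1.5 units closer together.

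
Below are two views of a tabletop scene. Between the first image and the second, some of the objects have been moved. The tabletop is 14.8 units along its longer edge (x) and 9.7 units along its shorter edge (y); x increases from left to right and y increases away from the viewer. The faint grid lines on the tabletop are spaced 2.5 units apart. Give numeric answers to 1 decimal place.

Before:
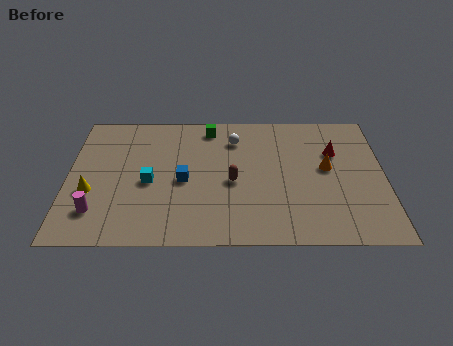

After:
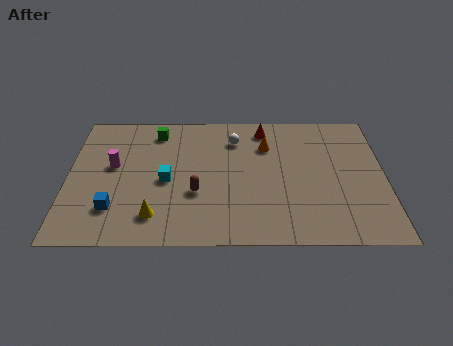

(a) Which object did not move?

the white sphere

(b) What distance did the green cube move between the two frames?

2.5

From (6.6, 8.4) to (4.1, 8.1), the green cube covered √(2.5² + 0.3²) ≈ 2.5 units.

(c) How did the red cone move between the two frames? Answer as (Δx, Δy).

(-3.3, 1.8)

The red cone was at about (12.5, 6.5) and moved to about (9.2, 8.3).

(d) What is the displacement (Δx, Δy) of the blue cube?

(-3.2, -2.0)

From the two frames, the blue cube sits at roughly (5.4, 4.4) before and (2.2, 2.4) after.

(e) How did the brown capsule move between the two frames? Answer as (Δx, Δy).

(-1.7, -0.8)

The brown capsule started near (7.7, 4.3) and ended near (6.0, 3.5).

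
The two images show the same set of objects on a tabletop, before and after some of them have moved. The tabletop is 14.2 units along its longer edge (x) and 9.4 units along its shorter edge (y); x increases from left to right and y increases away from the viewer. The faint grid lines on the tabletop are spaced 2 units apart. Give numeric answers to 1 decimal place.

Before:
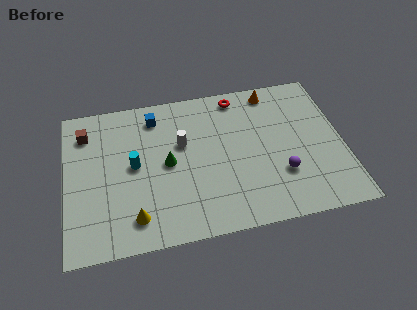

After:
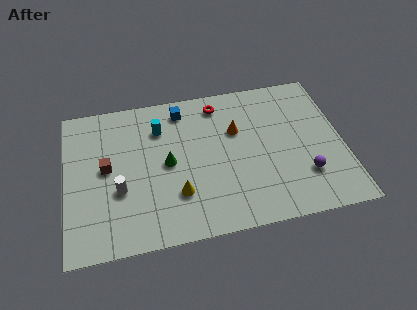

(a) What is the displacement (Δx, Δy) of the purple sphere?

(1.2, -0.3)

From the two frames, the purple sphere sits at roughly (10.9, 2.9) before and (12.1, 2.6) after.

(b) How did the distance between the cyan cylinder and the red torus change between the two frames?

-3.2

They were about 6.5 units apart before and 3.3 after — 3.2 units closer together.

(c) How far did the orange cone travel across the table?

3.0

From (10.8, 8.3) to (8.8, 6.1), the orange cone covered √(2.0² + 2.2²) ≈ 3.0 units.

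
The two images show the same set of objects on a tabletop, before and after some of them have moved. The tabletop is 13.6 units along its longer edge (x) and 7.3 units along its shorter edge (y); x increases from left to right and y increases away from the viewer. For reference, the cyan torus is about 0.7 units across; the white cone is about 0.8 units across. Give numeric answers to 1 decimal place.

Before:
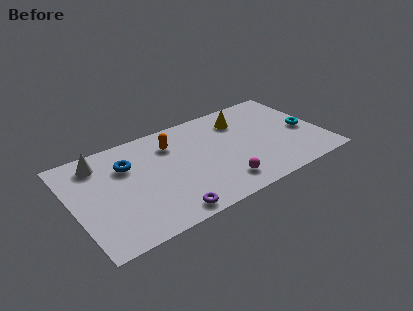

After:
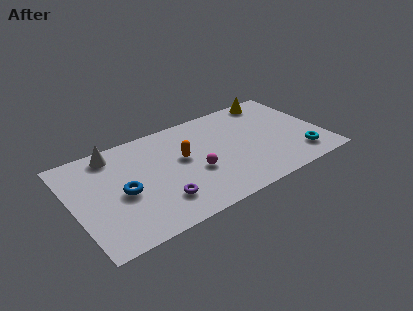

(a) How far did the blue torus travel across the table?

1.9

From (3.1, 5.1) to (2.6, 3.3), the blue torus covered √(0.5² + 1.8²) ≈ 1.9 units.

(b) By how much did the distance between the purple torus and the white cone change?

-1.1

Before: roughly 6.0 units apart; after: 4.9. That's 1.1 units closer together.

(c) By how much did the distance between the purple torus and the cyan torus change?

-0.8

The distance was about 8.5 in the first image and 7.7 in the second, so they moved 0.8 units closer together.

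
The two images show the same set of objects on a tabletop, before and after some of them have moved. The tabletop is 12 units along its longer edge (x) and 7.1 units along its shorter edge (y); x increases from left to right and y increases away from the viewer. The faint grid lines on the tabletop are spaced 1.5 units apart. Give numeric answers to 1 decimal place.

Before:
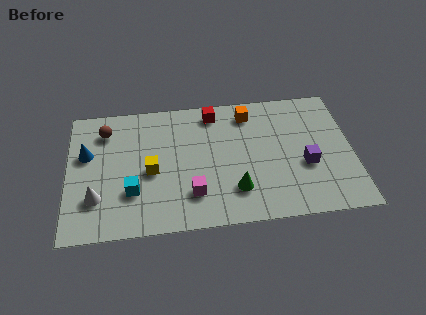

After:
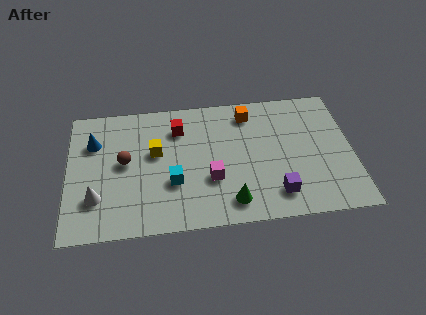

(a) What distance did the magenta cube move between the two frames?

1.1

From (5.2, 1.8) to (6.0, 2.5), the magenta cube covered √(0.8² + 0.7²) ≈ 1.1 units.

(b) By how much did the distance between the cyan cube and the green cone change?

-1.6

The distance was about 4.3 in the first image and 2.7 in the second, so they moved 1.6 units closer together.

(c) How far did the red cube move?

1.7

The red cube moved from about (6.2, 6.1) to (4.7, 5.4), a distance of √(1.5² + 0.7²) ≈ 1.7.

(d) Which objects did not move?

the orange cube and the white cone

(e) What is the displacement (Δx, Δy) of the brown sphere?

(0.8, -1.8)

The brown sphere was at about (1.6, 5.6) and moved to about (2.4, 3.8).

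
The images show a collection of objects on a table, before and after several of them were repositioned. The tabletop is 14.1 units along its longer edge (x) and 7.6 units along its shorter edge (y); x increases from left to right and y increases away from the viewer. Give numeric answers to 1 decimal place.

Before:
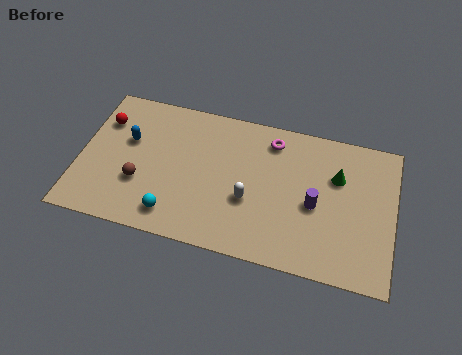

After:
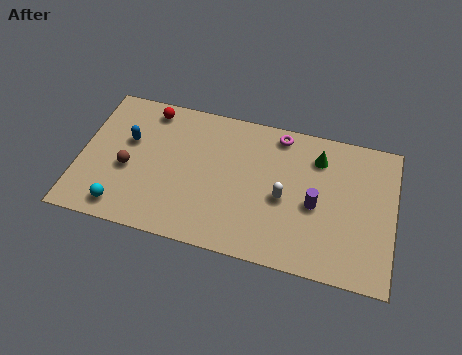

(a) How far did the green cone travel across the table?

1.2

The green cone moved from about (11.5, 5.1) to (10.6, 5.9), a distance of √(0.9² + 0.8²) ≈ 1.2.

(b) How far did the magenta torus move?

0.5

The magenta torus was near (8.5, 6.3) before and (8.8, 6.7) after, so it travelled √(0.3² + 0.4²) ≈ 0.5 units.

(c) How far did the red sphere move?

2.3

From (0.9, 5.5) to (2.9, 6.6), the red sphere covered √(2.0² + 1.1²) ≈ 2.3 units.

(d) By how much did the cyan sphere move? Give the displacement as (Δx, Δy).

(-2.3, -0.2)

From the two frames, the cyan sphere sits at roughly (4.4, 1.3) before and (2.1, 1.1) after.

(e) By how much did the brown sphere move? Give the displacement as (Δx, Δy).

(-0.6, 0.6)

From the two frames, the brown sphere sits at roughly (2.8, 2.6) before and (2.2, 3.2) after.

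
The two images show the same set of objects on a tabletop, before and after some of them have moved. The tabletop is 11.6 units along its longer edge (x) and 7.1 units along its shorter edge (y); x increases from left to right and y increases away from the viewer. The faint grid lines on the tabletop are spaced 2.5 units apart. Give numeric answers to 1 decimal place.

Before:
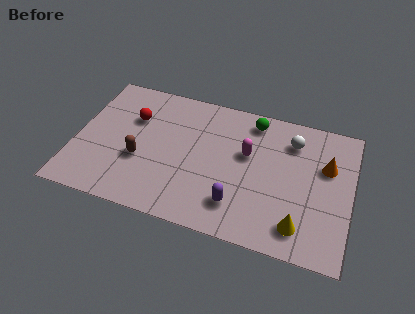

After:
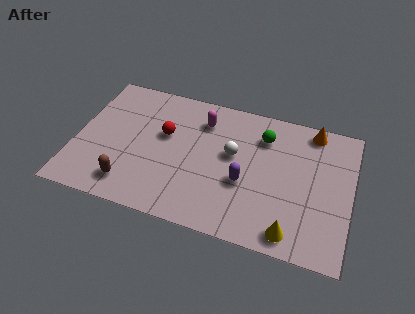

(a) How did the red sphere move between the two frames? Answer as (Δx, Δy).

(1.4, -0.5)

The red sphere started near (2.3, 4.8) and ended near (3.7, 4.3).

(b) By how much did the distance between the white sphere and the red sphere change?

-3.8

They were about 6.7 units apart before and 2.9 after — 3.8 units closer together.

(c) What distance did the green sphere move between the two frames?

0.9

The green sphere was near (7.3, 6.1) before and (7.8, 5.4) after, so it travelled √(0.5² + 0.7²) ≈ 0.9 units.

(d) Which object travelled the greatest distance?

the white sphere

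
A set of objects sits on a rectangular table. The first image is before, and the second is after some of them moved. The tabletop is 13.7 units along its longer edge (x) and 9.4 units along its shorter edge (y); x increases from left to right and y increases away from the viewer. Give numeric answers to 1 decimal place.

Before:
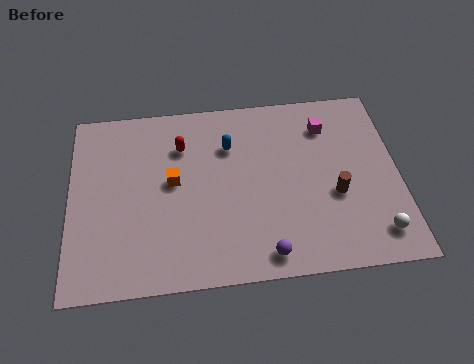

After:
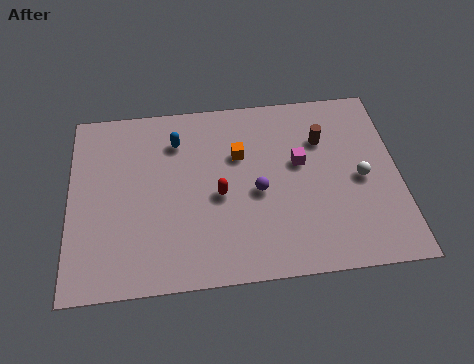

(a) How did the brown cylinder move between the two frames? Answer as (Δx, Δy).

(-0.4, 2.9)

The brown cylinder started near (11.0, 3.7) and ended near (10.6, 6.6).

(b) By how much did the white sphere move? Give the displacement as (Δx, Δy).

(-0.5, 2.8)

From the two frames, the white sphere sits at roughly (12.6, 1.6) before and (12.1, 4.4) after.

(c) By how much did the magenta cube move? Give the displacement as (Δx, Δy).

(-1.2, -1.8)

The magenta cube was at about (10.8, 7.3) and moved to about (9.6, 5.5).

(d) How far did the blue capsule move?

2.3

From (6.7, 6.7) to (4.5, 7.2), the blue capsule covered √(2.2² + 0.5²) ≈ 2.3 units.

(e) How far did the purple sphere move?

3.1

The purple sphere moved from about (8.0, 1.1) to (7.8, 4.2), a distance of √(0.2² + 3.1²) ≈ 3.1.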